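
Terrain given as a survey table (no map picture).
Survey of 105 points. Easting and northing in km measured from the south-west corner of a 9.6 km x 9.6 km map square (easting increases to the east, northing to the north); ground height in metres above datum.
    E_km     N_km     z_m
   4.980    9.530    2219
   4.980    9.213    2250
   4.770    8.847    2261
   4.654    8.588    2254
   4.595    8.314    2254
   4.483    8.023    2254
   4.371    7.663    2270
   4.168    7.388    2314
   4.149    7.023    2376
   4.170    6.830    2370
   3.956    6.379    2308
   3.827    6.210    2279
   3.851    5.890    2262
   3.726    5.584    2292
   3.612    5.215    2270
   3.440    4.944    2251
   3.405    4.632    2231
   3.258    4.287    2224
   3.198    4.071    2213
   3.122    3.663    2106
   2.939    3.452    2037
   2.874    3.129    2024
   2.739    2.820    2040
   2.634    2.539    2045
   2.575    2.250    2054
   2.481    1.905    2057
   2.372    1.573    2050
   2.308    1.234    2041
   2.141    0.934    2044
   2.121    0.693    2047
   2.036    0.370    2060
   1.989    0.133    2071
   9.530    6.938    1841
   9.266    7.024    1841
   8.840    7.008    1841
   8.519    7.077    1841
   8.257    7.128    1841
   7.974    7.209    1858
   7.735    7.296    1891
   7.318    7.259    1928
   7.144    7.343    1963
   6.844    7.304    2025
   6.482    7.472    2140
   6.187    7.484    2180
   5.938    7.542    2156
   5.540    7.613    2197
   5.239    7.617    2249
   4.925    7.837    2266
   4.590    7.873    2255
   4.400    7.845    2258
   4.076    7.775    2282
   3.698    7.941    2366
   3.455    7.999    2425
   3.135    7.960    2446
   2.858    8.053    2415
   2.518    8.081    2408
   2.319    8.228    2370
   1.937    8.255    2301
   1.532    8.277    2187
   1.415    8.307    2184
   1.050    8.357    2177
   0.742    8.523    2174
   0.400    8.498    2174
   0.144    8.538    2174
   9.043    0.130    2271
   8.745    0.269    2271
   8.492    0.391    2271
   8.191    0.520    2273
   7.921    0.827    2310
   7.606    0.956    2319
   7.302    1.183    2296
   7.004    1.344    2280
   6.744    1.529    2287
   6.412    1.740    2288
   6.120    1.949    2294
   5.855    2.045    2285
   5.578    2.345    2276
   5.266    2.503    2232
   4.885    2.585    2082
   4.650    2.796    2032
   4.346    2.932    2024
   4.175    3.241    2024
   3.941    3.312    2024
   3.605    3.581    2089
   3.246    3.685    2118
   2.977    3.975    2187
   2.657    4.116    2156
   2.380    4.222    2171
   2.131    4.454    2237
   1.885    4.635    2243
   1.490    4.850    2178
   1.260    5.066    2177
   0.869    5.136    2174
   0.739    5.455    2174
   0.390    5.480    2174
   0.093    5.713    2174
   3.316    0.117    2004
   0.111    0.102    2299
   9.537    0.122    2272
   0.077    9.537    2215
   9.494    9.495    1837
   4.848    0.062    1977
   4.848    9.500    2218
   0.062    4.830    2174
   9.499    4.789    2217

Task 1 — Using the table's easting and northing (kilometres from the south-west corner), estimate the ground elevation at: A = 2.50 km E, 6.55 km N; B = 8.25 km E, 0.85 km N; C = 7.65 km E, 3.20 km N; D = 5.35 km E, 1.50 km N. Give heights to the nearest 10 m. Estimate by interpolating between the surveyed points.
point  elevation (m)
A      2340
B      2280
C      2220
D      2240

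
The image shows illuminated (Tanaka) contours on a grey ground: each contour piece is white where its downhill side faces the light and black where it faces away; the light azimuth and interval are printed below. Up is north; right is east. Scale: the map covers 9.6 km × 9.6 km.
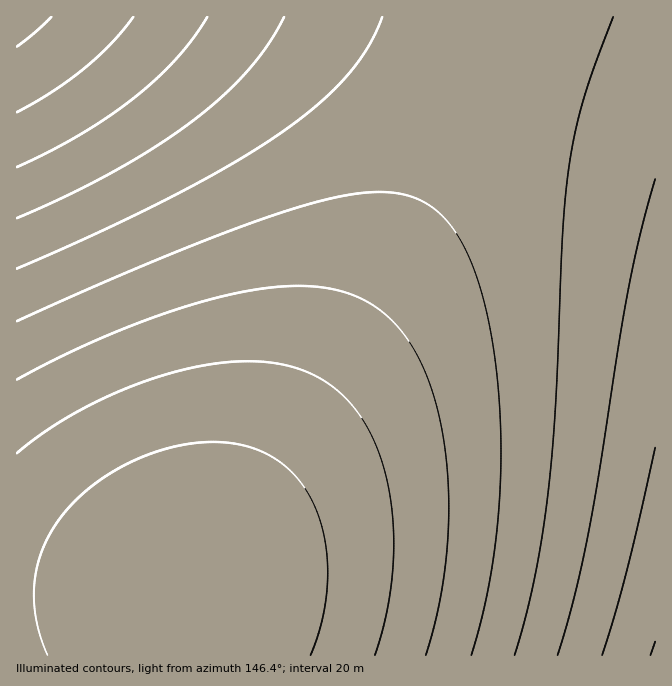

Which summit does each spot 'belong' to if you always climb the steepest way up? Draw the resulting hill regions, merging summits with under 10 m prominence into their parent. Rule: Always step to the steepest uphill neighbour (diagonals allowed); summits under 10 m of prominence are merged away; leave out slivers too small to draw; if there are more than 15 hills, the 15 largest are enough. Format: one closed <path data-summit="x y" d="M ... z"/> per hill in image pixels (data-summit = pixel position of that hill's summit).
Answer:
<path data-summit="17 17" d="M495 16l-479 1 1 639 166-1 1-51 154-249 61-110 39-77 25-56 15-39 18-55z"/><path data-summit="655 655" d="M655 16l-159 1-33 95-25 56-39 77-61 110-154 249 0 52 472-1z"/>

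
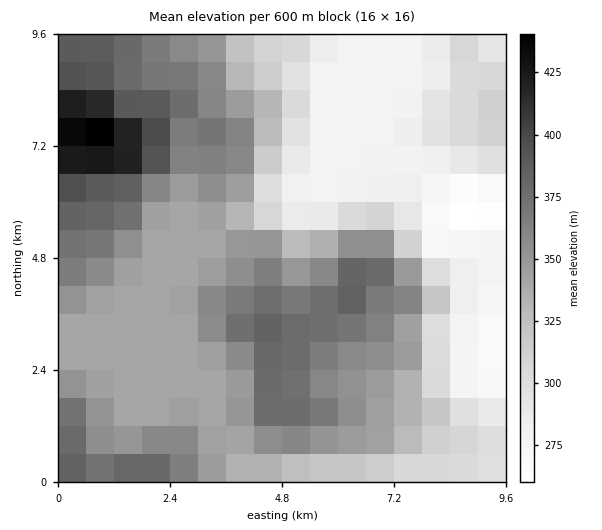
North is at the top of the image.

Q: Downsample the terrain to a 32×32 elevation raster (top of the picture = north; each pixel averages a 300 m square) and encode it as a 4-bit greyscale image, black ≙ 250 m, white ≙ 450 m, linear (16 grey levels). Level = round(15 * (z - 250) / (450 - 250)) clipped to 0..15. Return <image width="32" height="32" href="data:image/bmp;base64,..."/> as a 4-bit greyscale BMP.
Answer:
<image width="32" height="32" href="data:image/bmp;base64,Qk12AgAAAAAAAHYAAAAoAAAAIAAAACAAAAABAAQAAAAAAAACAAATCwAAEwsAABAAAAAAAAAAAAAAABEREQAiIiIAMzMzAERERABVVVUAZmZmAHd3dwCIiIgAmZmZAKqqqgC7u7sAzMzMAN3d3QDu7u4A////AKqaqqqYh2ZmZVVVVEREREOqmZqpmIdmZmZmZmVEREREqYiImZh3Z3d3d3d2ZURERKmHd3iId3iJmZiIh3ZVREOph3d3d3d4mqqZiHd2ZURDmYd3d3d3eJqpmYh3ZlVDMoiHd3d3d3iaqYiId3ZUMiJ3d3d3d3d4mqmIiHd2UyIRd3d3d3d3eJqpmIiIhlMiEXd3d3d3eImqqZmIiIdTIhF3d3d3d3iaqqmZmYmGQyIRd3d3d3eJmqqpqqmYhlMiEYd3d3d3iZqqmaqqmIhkMiKId3d3d4iJmZmZqpmYdDIimIh3d3d3iJmIiaqpl1QyIpmYd3d3d3iYd4iaqYUzMiKZmYd3d3d4iHZ4iZhkIiIimZmId3d3d3dlVnd3UyESIqqqmHd3d3ZVQzRVVUMhERGqqqmHd3d1QyIiM0QzIRERuqqph3d4hkMiIiIzMyEREcu7upiHiIdTMiIiIiIiESLczMy6iImXVDMiIiIiIiMz7u7ty5iJmGQzIiIiIiM0RO7+7cqYmZhlQyIiIiMzRETu7szKmJmYdkMiIiIjRERV3uy7u6mIh3ZTIiIiIzREVczLuqqpiHdmUyIiIiIzRFW7u6qZmZh2VUMiIiIiI0REu6qpmYmYZVRDIiIiIiNERKqqqZmIh2VURDIiIiIjREOqqqqZiIdlVEQyIiIiI0Qz"/>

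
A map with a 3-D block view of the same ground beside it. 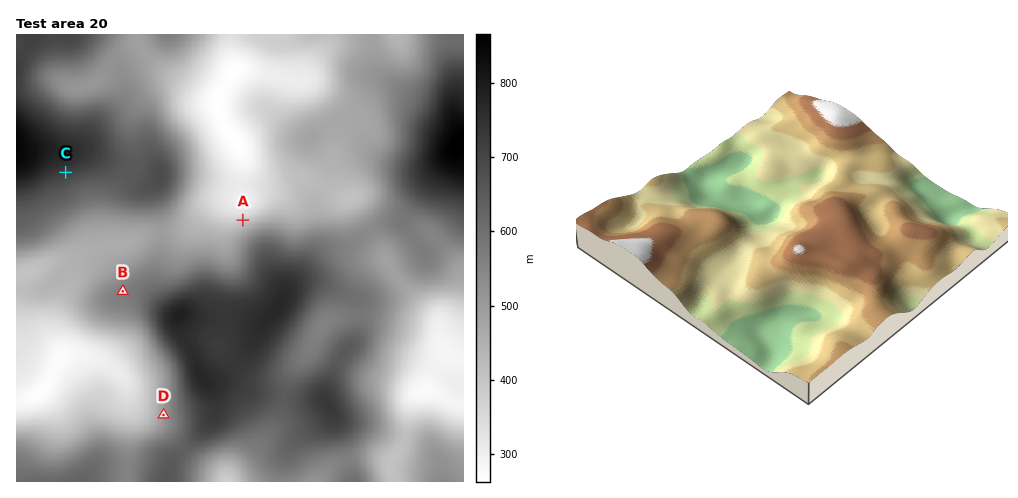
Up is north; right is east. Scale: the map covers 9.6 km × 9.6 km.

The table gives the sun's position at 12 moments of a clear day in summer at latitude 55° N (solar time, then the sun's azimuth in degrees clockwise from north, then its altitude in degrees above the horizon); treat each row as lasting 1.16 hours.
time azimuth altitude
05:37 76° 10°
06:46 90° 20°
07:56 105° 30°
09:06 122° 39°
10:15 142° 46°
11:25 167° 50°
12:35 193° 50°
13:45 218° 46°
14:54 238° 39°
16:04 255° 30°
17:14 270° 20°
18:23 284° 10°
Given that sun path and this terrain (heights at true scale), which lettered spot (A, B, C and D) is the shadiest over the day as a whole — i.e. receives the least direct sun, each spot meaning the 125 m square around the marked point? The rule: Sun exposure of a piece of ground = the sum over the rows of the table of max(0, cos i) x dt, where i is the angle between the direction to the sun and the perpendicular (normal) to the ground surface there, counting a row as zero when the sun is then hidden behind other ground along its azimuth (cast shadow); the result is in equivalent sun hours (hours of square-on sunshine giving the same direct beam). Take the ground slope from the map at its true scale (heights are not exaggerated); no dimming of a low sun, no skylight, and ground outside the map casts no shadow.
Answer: A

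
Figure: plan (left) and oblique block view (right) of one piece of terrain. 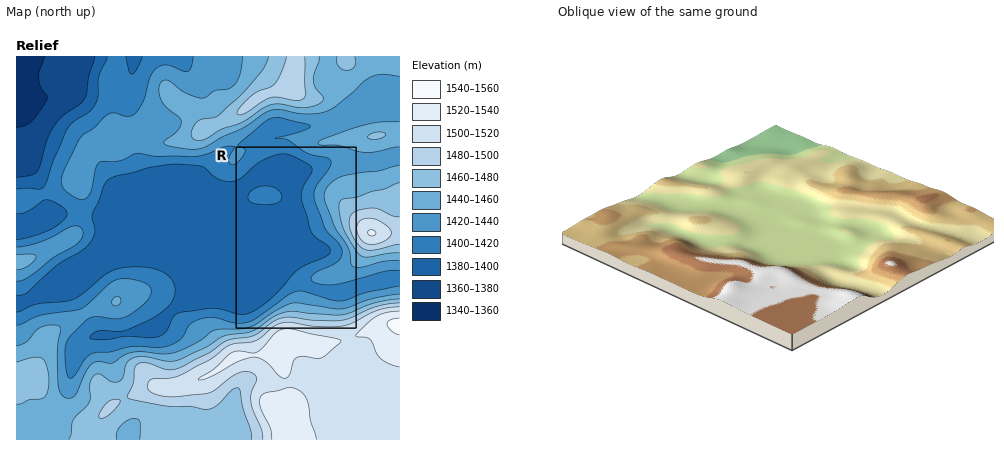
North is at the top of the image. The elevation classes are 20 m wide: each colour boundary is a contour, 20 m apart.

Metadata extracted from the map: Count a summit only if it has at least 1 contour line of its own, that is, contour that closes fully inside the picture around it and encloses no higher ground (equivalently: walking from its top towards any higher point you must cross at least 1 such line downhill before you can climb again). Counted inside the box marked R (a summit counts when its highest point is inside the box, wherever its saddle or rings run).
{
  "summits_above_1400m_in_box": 1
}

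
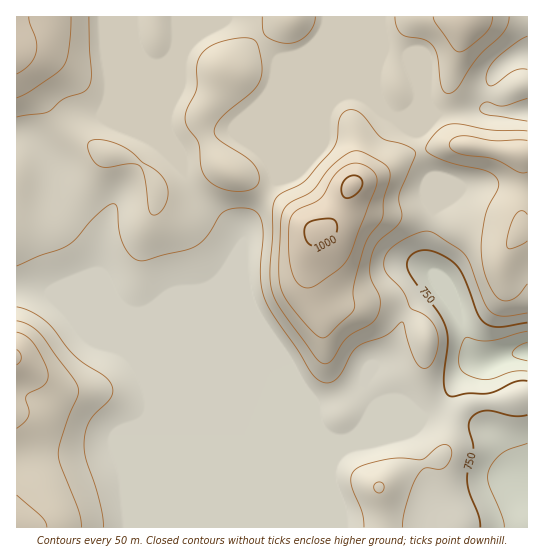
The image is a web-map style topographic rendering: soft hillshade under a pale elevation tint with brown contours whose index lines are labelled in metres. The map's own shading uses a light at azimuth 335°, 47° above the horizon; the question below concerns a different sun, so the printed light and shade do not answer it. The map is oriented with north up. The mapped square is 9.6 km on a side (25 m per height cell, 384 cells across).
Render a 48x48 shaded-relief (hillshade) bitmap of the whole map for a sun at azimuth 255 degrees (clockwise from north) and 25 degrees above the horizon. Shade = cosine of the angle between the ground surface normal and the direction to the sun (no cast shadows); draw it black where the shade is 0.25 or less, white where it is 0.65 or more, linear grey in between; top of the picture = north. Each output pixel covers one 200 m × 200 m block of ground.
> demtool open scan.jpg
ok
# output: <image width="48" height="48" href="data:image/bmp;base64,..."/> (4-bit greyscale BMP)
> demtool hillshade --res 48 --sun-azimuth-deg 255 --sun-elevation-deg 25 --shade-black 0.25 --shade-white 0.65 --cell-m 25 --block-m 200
<image width="48" height="48" href="data:image/bmp;base64,Qk32BAAAAAAAAHYAAAAoAAAAMAAAADAAAAABAAQAAAAAAIAEAAATCwAAEwsAABAAAAAAAAAAAAAAABEREQAiIiIAMzMzAERERABVVVUAZmZmAHd3dwCIiIgAmZmZAKqqqgC7u7sAzMzMAN3d3QDu7u4A////AFVVQyI0ZmZmZmZmZmZmZnmpZVZnZTIkZlVVQyI0ZmZmZmZmZmZmZnmpZVVmZTI0ZlVVQyM1ZmZmZmZmZmZmZ4q5ZEVmZCI1ZlVVQzNFZmZmZmZmZmZmZ5u4U0VmUyJFZlVVQzNFZmZmZmZmZmZmZ5qXVEVmUyJFZlZVQzRWZmZmZmZmZmZmZ4mGVVVmUyNGZmZlQzRWZmZmZmZmZmZmZ3d2ZmZ3UyNGZmZlMzRWZmZmZmZmZmZmZmZmZmd3UyNGZmZUMzRWZmZmZmZmZmZmZ3dmZmd3UyNWd2ZUMzRWZmZmZmZmZmZmd3ZmZmd3VDVnd1VUM0RWZmZmZmZmZmZneGVmZmZmZVZ4h1VVRERVVmZmZmZmZmZneGZmZndmZmZ4h2ZlREREVWZmZmZmZmZnh2ZmZ3dlVmZ3d2ZUMzRERWZmZmZmZmZ5l1Vnd3djNERndmVCIjREVmZmZmZmZmebpkRnd4hiEjRnZUMQEjRVZmZmZmZmZmi9pSNXeIlhAkVmVCEAEkVmZmZmZmZmZnrdlCNXeJlhAlZlVBAAJFZmZmZmZmZmZ4zslCNWZ5lQAmd2VRABNWZmZmZmZmZmaL7bhURVVohAA4mXZiIjVmZmZmZmZmZmet7KdVVDNXYwBay5dzNFZmZmd3ZmZmZnjO64ZVVCJFQQKM3Jd1VWZmZnd2ZmZmZnrv2nZVQyIzIBWd7JZmZmZmZ3h2Znd2Znv/yXZUQiIiAUe+7IZWZmZnd4h2ZndmZoz+yXZUIRIhE2ne64VWZmZmd4h2Z3dmZovvyXZUEAEiNYve23VWZmZmZ4mHZ3ZlZovv2odkEAI0V6vMyoZmZmZmZ5mHZmZVVnvv64dkEAJFaKqqqpdlZmZmZ5mHZmZVVnrv64ZUIRNFaJmJmph1VmZmZ5mXZlVVVnrv6oZUMiM0Voh4mph1VmZmZ4mYZVVVZoreyXdlQyIjRnd4mZh1Vmd2ZomYZVVneImqmIiXUxATRmd4iZh1VWd3ZnmYZVaImHd3eJu5YwATRmZ3iZiFVWeIdniYVFeal1RWeKzKYgASRnd4mamEVWeIh3eGVWipdURWZ5u5YgEiRXmZmqqVVniJh2ZlVnmYZEVmZnmpYxNEV5qpmZmFVniIdlVVZnmGVFZmZmeZdDRVaKqYd3dmZ4iHZVVmZ4h1VWZmZmeJdEVVaKl1RERHeHdmVWZmd5h1VmZmZmeJdUVmZ4dTM0RHd2ZmZmZmeJh1VmZmZmeIZFZnZmZDRVVGZmZmZmZmZ4h2ZWZmZmZ3ZWd2Z3ZUVmZVVVZmVmZmZ4mHZlVmZmZmZnd2Z4dUV3d1VVZlRWZmZnmYdlVWZmZmZnd1Z4dTRoh1VVVURWZmZnmodlRWZmZmZndmZ5hTNXd1VUQzRmZndnmYZVRWZmZmZndmZ5ljNGZlVEMyRmZ3dniHZVVWd3ZmZmdmeKp0M0VVVUMiRmd4Zmd3ZmZ3dmZmZmd3ebuFMzRVVUMiRmeIZWZnd3eIhUVmZmeIibqWQiRFVUMiRmeIZWZmZ3iJhTRmZniZmaqWQiNA=="/>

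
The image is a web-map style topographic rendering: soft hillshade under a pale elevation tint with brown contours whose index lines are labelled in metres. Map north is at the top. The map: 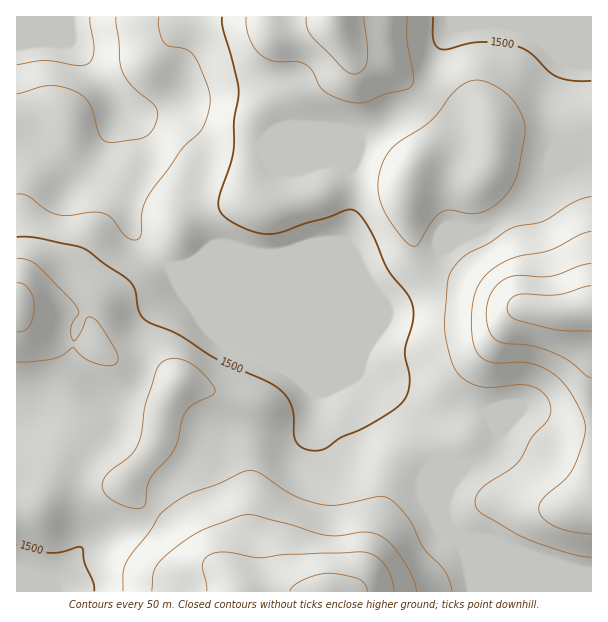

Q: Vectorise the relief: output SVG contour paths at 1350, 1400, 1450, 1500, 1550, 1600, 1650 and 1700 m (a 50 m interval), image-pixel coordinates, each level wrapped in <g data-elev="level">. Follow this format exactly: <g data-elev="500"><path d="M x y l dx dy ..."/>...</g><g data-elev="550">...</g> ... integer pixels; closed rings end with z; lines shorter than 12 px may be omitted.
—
<g data-elev="1350"><path d="M90 17l4 33-2 9-3 4-11 3-34-6-27 5"/></g><g data-elev="1400"><path d="M116 17l4 45 3 10 9 14 21 18 4 6 1 6-2 7-4 8-4 4-13 5-22 3-8-2-6-7-6-23-4-9-8-7-13-7-11-2-10 0-30 8"/></g><g data-elev="1450"><path d="M159 17l0 13 6 14 5 2 16 3 5 4 5 6 12 30 2 15-3 15-6 11-19 19-35 49-5 14-1 21-1 5-5 2-7-2-6-5-11-15-7-5-11-1-24 3-11 0-11-5-20-14-10-2"/></g><g data-elev="1500"><path d="M17 545l34 8 11-1 15-5 4 0 2 2 2 15 8 18 1 9"/><path d="M591 81l-19 0-15-4-9-6-18-18-17-8-34-3-32 7-7 0-4-4-3-6 0-22"/><path d="M222 17l1 12 10 33 6 30-5 28-1 32-14 45-1 7 2 6 6 8 12 7 16 7 13 2 15-2 65-22 7 0 6 5 13 21 14 33 20 25 6 12 0 15-8 30 4 24 0 11-3 10-5 8-26 17-15 9-19 8-16 11-10 2-11-2-6-5-3-6-2-24-2-10-6-9-7-7-14-8-48-21-39-25-31-14-7-8-4-21-4-9-45-33-9-3-38-8-22-1"/></g><g data-elev="1550"><path d="M452 591l-3-12-5-9-19-20-16-31-10-12-9-8-10-3-42 9-18-1-26-8-33-22-10-4-8 2-25 12-30 11-25 17-13 19-24 32-3 10 0 18"/><path d="M128 507l10 2 6-3 5-25 4-7 15-16 6-9 11-36 7-8 20-9 3-4-2-6-10-12-9-9-9-5-8-1-7 0-7 3-5 4-12 38-4 28-5 14-6 9-21 16-7 9-1 8 4 7 10 7z"/><path d="M17 362l15 0 22-3 8-3 10-8 13 11 14 5 14 1 3-2 2-4-3-9-11-20-6-8-6-5-6 1-8 18-4 5-2-1-1-12 1-5 7-11-3-6-38-40-11-6-10-2"/><path d="M413 246l3 0 3-2 12-22 10-10 9-2 23 4 12-3 16-11 13-17 4-13 6-30 0-17-4-12-7-10-9-9-12-8-9-3-7-1-8 2-7 4-10 9-20 25-35 24-7 8-5 7-4 11-2 12 0 10 3 11 5 12 9 13 10 13z"/><path d="M591 196l-18 6-30 19-33 8-21 14-19 9-8 6-9 11-5 9-4 46 2 17 6 21 5 10 7 7 10 6 11 2 34-2 12 1 8 3 6 5 6 13-1 7-2 6-16 17-14 25-8 8-24 14-8 8-3 9 2 8 7 6 44 25 41 13 22 4"/><path d="M246 17l0 10 3 11 6 10 6 7 12 6 23 1 9 2 7 7 7 15 6 6 17 8 17 3 9-2 19-7 20-5 6-5 0-10-6-35 0-22"/></g><g data-elev="1600"><path d="M417 591l-5-15-11-19-11-14-12-8-13-3-26 4-13-1-38-11-39-9-10 1-36 14-14 8-16 11-12 11-5 7-3 8-1 16"/><path d="M17 332l7-1 6-5 3-9 1-11-1-9-4-8-6-5-6-1"/><path d="M591 231l-12 4-30 15-37 8-19 11-10 9-7 12-3 13-2 18 3 24 3 8 5 5 12 5 30-1 18 5 18 13 15 21 8 15 2 10 0 9-5 15-10 23-7 9-20 16-3 6-1 6 5 9 12 8 14 4 21 3"/><path d="M306 17l1 10 6 11 31 31 6 4 4 1 8-3 5-11 0-16-4-27"/></g><g data-elev="1650"><path d="M394 591l-4-16-7-12-11-9-12-2-75 2-25 4-32-6-13 1-8 4-4 6 4 28"/><path d="M591 263l-10 2-30 11-33-1-12 4-8 5-7 9-3 9-2 12 3 16 3 6 5 4 9 4 27 2 17 5 19 10 16 14 6 3"/></g><g data-elev="1700"><path d="M368 591l-3-7-6-5-17-4-13-2-12 2-14 5-9 5-4 6"/><path d="M591 286l-33 9-40 0-8 4-3 9 3 8 11 5 37 9 33 1"/></g>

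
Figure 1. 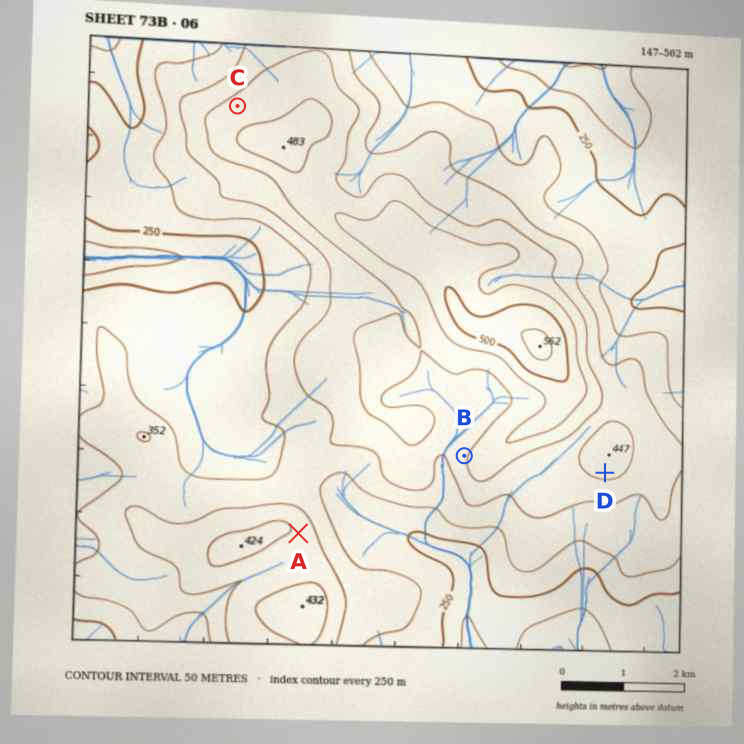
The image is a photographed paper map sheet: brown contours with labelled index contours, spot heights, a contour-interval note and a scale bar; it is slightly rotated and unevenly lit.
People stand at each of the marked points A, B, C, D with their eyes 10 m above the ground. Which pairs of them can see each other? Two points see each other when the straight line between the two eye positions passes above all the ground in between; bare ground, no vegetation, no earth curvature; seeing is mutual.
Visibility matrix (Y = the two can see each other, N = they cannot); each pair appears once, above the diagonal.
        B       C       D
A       Y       N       Y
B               N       N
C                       N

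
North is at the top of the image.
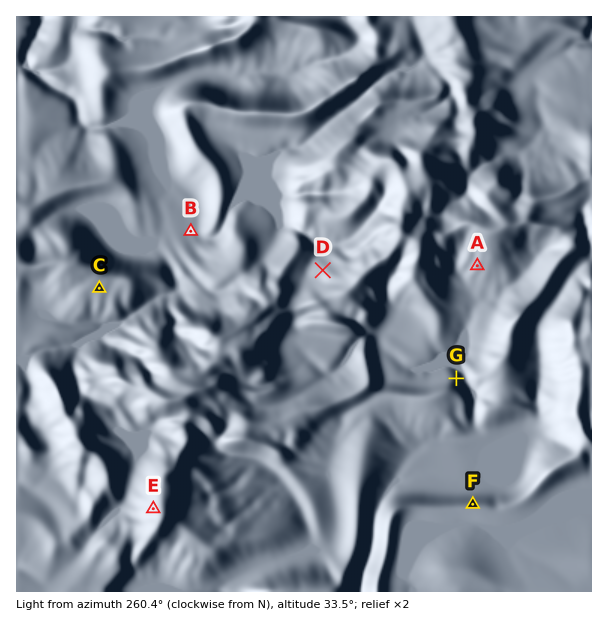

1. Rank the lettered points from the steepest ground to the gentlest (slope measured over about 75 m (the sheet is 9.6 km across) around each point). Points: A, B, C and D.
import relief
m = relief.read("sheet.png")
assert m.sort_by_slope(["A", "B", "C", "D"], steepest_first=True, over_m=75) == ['A', 'D', 'C', 'B']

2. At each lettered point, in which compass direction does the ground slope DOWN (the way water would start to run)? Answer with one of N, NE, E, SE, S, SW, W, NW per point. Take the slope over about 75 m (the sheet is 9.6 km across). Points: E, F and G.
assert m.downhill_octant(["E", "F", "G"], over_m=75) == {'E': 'W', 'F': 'N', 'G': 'NE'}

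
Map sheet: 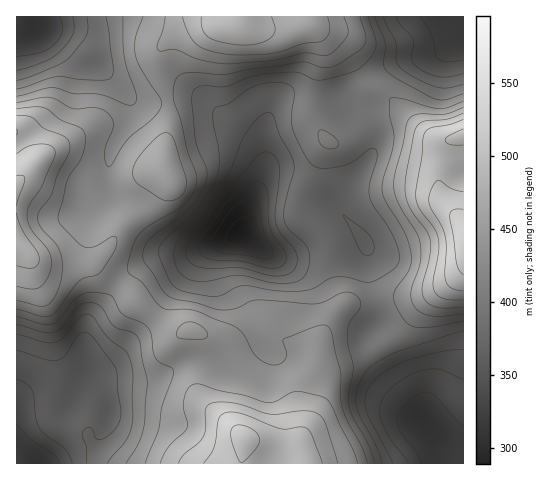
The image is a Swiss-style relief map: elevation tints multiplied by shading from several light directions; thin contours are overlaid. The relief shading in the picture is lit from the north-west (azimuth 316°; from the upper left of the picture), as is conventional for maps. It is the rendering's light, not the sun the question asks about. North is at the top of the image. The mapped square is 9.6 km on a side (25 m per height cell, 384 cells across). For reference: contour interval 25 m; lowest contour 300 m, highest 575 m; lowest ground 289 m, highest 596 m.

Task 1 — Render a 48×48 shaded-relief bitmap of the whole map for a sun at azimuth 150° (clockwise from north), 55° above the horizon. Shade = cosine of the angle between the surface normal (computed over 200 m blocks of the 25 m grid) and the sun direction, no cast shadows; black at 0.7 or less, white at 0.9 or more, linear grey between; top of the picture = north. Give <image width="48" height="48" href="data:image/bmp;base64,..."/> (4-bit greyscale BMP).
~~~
<image width="48" height="48" href="data:image/bmp;base64,Qk32BAAAAAAAAHYAAAAoAAAAMAAAADAAAAABAAQAAAAAAIAEAAATCwAAEwsAABAAAAAAAAAAAAAAABEREQAiIiIAMzMzAERERABVVVUAZmZmAHd3dwCIiIgAmZmZAKqqqgC7u7sAzMzMAN3d3QDu7u4A////AJq6mYh2VWZmZmZ3iau6mZmZqZmZiImZiJqqqZiGVWZmZmZniaq6mZmZmZmZiImYiJqqqZmHZVZmZmZniJqpmImZmYiZiImZmZmamYmYdmZnd3Zmd4iIh4iZmYiJmZmZmZmJmIiYdmZ3iId2ZmZmZmeJmYiaqqqZmZiImIiJh3d3iIh2VVVVVmaJmZmqu7qpmZiImYiJh3d3d4d1VFZmZmd5q7u7u7upmZmJmZiIh3d3d3d2VWd3d3eJrMy7u7upmZmZmpmIh3eHd3d3d4iId4iJrNzLu7uqmaqZqqmIiHeJh3eIiJmId4iZq8zczLu6qqqqqqmZmHiaqYiZmZmIiIiZqrvN3My7qqqru6mZmYeJqqqqqZmZiIiZqpqszd3Muru8zLqZqod4qrqqqZmZmYiZqpmavM3cy7zN3cqZq6iIiaqpmZmZmIiJqqmImrzNzMze7tuZq7qYeIiIiIiZiIeJq7qYiavN3d3e7typmrqYdmZmZ3iIiHd4q7upmavN7tzN7u25maqYZUVVZnd3d3dnirqpmZrN7szM3u3KmJmYZURWZmZmZmZmeJmZiIms3ru7zd3LmIiYdlVmZmVURFVmZnh3d2eKvLu7u7y7qYiZh2ZlVVQzM1Z3ZndmZVVnmru8uqqrupiJmHZUMzMzNFZ4h3dmZURWibu7upmau6mZqYdUIjNFVmeImYh3dlRFeLqZqZiJq7uqu6l1QzVneIiJmZiIh2ZVZ6iImZiIm8zMzMupdmaImZmZmZmYiHdlZ5h4iIiIirzd3u3cuYd4mqmZmZmZiIh3dpmZmYiHiave7/7u25hniZmZmZmZmZmYd6u6qZiIeJq87//u7LhleJmZmZmZmZmYh7zMupmYiImr3v/+7cl1Z5mZmZmZiIiId7zMy6mZiJmqve//7sqFV5mqqZiIh3eHd6vMy6qZmZqqq83u7tuXZomqqYd3d2d4h5rMzLqpiJmZqqvN3dyoZomqqpdmZmZ4mXm83Lqph3iJmZqrzMupd4mru6hlVmZ4mmebzMuph3eImZmau8upiImru7qFVWd5mnZ5q7uql2Z4mqmaq7u6mImqu7qXVWeJqpdniaqqmHZnmqqZqruqmZmZmaqoZVZ4mZh3d4mqqHZniqqpqrupiImYiJmZdlVVVniHd3iZmHZmiaqqqqqpiImYiJmZhlMhEjV3d2eIiHd3iaqqqqqph4iZmZmZh1MhABJGd2Znd4iImaqqu6qph3iZmZmZh2VDEBE0ZmVmd4iZmqu7zMu6mImqqZmZh2ZlQiIkVmZmeImaqrzMzd3Mupq7upmId2ZlRDMjVnd3eImaq7zM3e7u3Lq8y6mId2ZlVEQzRniIiImau7zM3u///svN3MupiId3ZWVDNXiYh4iaq7vM3e7u/+zMzMzLqqmYh4dkNGeId3eJqqu8zN3d3u3MzMzLqqqpmJl2VFeId3d4mZqru7u7vMzMu7uqmZqZmaqYdmeId3d4iYiZqqqqqqu7qqqZmImZmaqZh3eIh3d3iIiJmaqpmaqqqqqZmIiZmQ=="/>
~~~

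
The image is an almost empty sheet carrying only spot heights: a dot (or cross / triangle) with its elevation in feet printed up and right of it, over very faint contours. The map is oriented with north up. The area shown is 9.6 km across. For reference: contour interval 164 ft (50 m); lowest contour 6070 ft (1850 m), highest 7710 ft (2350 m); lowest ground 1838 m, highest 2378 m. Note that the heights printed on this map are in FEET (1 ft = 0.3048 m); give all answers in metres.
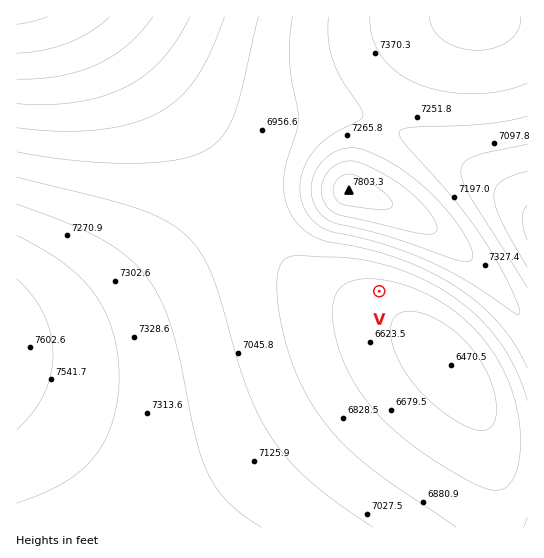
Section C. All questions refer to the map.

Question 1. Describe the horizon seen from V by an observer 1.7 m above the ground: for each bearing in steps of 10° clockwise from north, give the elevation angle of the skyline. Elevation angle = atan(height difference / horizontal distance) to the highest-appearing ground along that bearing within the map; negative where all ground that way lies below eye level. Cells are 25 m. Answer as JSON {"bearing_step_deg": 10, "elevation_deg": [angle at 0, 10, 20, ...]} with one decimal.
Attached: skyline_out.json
{"bearing_step_deg": 10, "elevation_deg": [12.1, 12.4, 12.4, 12.0, 11.4, 10.4, 9.2, 7.9, 6.4, 5.0, 3.8, 3.0, 1.9, 0.8, 0.6, 0.7, 0.8, 1.2, 1.5, 1.8, 1.9, 2.0, 2.1, 2.2, 2.4, 2.5, 2.5, 2.4, 2.1, 2.4, 3.1, 4.4, 6.6, 9.0, 10.6, 11.5]}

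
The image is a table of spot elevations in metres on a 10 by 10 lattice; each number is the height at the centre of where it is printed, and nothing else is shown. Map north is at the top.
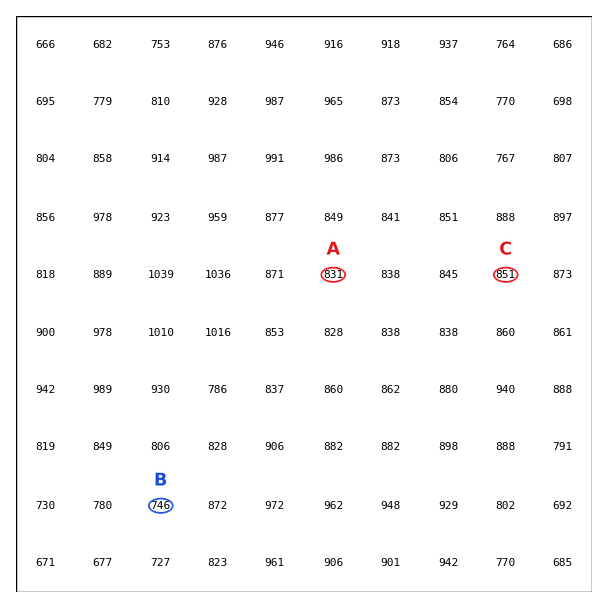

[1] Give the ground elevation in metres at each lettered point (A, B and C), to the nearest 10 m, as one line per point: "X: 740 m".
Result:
A: 830 m
B: 750 m
C: 850 m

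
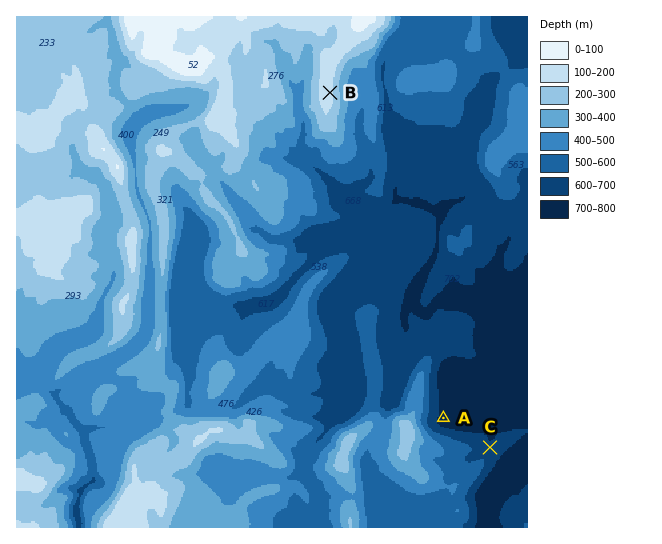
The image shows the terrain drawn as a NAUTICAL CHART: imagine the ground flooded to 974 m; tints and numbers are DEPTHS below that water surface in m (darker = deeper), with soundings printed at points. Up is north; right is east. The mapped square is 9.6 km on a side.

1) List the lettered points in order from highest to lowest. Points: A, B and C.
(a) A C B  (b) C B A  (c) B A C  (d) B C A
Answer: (d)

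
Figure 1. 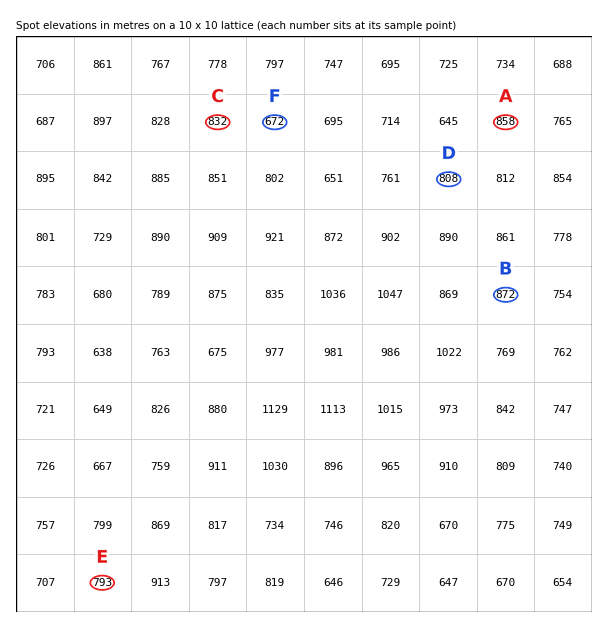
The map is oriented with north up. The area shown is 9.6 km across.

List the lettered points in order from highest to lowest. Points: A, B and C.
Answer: B A C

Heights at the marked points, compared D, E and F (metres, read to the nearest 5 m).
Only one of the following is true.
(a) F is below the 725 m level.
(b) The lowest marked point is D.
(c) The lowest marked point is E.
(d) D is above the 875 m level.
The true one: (a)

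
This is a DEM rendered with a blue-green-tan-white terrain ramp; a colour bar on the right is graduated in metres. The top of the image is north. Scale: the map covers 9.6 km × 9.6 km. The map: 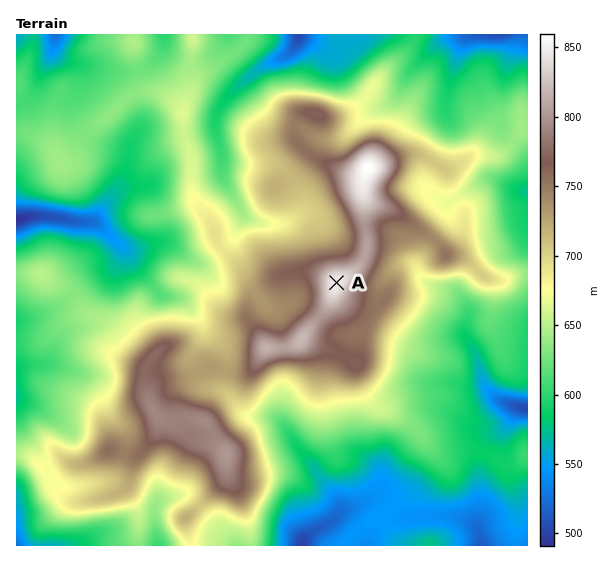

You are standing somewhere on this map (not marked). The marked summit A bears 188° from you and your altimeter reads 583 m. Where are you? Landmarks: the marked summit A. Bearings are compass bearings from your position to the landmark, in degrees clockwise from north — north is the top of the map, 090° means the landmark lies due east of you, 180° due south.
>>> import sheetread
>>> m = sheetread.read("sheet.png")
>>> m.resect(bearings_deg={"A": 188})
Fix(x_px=368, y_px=58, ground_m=583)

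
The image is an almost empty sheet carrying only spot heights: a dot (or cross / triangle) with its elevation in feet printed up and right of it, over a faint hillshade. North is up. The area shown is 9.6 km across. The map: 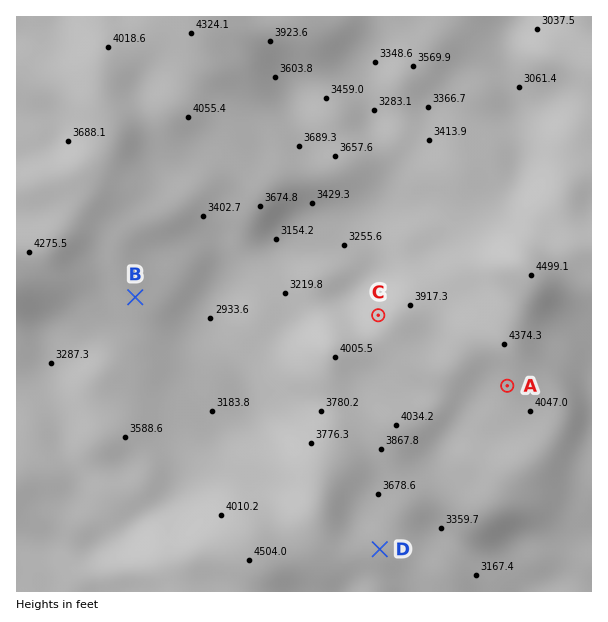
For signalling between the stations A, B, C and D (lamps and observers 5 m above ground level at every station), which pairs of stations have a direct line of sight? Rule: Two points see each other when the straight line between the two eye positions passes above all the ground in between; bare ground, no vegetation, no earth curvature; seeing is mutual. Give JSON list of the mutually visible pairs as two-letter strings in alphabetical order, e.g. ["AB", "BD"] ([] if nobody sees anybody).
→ ["AD", "BC"]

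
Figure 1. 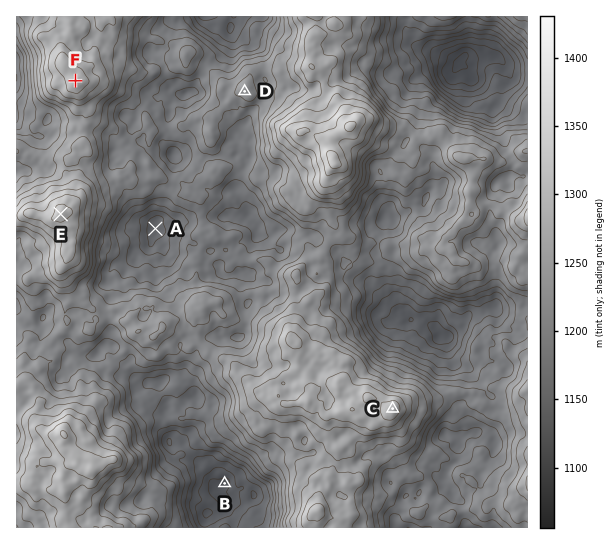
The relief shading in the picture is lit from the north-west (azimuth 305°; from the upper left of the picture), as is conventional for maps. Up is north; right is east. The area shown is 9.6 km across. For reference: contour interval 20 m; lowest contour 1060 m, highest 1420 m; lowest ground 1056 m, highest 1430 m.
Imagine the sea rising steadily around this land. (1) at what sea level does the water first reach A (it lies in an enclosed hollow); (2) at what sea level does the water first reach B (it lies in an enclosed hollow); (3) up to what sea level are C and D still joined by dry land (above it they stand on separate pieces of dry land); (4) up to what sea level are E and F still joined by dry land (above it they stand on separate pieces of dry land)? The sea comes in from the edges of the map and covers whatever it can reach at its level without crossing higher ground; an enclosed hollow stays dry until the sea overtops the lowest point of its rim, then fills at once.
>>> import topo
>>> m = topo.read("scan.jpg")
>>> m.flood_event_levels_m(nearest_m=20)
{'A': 1240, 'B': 1120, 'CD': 1260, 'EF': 1320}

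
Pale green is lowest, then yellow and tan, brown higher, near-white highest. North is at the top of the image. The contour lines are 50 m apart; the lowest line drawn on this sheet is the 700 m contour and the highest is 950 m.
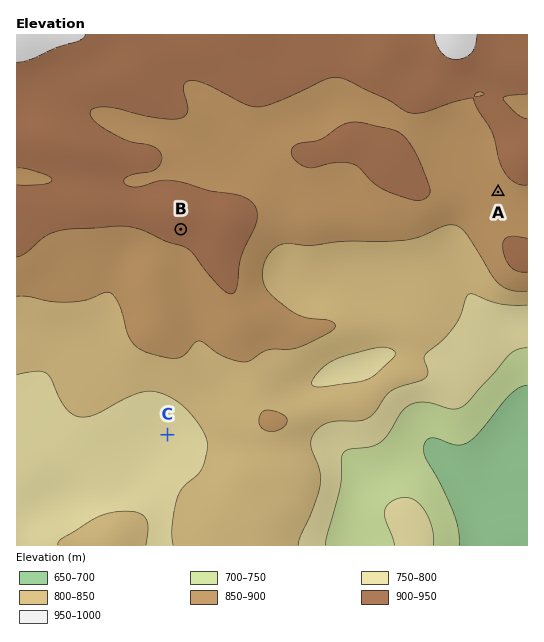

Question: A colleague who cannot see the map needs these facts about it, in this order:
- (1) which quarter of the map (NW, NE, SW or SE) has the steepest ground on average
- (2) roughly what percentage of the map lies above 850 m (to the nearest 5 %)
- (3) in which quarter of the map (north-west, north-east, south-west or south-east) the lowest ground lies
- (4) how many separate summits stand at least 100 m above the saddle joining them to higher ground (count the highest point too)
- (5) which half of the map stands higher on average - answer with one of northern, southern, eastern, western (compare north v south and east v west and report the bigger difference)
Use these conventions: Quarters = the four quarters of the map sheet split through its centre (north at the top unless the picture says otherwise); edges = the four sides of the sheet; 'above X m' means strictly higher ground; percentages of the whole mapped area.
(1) Slopes are steepest in the south-east quarter.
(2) Roughly 50 % of the ground is higher than 850 m.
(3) Look to the south-east quarter for the lowest ground.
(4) Counting only tops that stand 100 m proud, the map has 1 summit.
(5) Taken as a whole, the northern half is higher than the southern.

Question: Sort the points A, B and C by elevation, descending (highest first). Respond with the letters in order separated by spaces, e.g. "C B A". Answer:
B A C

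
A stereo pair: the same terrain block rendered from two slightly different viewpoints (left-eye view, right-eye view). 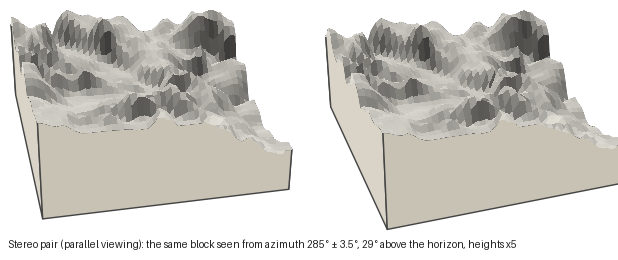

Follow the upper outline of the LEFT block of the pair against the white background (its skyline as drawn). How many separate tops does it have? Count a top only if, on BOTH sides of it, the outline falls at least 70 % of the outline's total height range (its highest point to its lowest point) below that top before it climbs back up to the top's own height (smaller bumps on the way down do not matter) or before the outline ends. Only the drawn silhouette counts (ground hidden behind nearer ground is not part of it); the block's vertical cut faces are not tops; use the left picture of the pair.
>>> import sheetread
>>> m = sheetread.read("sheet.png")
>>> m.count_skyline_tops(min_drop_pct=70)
0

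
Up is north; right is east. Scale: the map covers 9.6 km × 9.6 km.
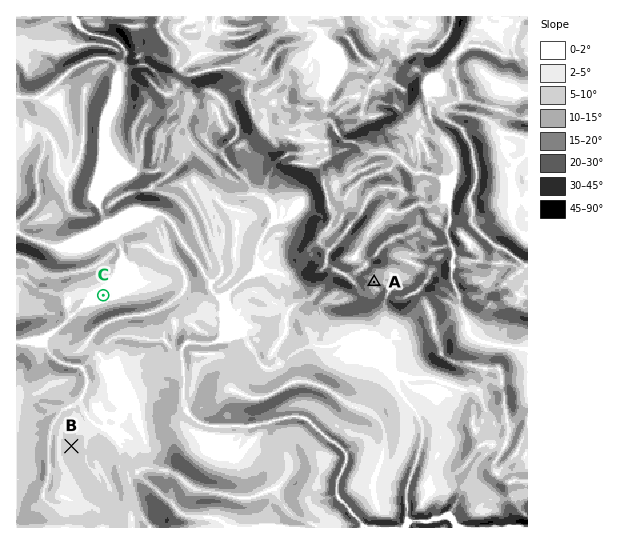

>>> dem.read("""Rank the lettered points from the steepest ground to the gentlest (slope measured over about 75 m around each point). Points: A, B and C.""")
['A', 'B', 'C']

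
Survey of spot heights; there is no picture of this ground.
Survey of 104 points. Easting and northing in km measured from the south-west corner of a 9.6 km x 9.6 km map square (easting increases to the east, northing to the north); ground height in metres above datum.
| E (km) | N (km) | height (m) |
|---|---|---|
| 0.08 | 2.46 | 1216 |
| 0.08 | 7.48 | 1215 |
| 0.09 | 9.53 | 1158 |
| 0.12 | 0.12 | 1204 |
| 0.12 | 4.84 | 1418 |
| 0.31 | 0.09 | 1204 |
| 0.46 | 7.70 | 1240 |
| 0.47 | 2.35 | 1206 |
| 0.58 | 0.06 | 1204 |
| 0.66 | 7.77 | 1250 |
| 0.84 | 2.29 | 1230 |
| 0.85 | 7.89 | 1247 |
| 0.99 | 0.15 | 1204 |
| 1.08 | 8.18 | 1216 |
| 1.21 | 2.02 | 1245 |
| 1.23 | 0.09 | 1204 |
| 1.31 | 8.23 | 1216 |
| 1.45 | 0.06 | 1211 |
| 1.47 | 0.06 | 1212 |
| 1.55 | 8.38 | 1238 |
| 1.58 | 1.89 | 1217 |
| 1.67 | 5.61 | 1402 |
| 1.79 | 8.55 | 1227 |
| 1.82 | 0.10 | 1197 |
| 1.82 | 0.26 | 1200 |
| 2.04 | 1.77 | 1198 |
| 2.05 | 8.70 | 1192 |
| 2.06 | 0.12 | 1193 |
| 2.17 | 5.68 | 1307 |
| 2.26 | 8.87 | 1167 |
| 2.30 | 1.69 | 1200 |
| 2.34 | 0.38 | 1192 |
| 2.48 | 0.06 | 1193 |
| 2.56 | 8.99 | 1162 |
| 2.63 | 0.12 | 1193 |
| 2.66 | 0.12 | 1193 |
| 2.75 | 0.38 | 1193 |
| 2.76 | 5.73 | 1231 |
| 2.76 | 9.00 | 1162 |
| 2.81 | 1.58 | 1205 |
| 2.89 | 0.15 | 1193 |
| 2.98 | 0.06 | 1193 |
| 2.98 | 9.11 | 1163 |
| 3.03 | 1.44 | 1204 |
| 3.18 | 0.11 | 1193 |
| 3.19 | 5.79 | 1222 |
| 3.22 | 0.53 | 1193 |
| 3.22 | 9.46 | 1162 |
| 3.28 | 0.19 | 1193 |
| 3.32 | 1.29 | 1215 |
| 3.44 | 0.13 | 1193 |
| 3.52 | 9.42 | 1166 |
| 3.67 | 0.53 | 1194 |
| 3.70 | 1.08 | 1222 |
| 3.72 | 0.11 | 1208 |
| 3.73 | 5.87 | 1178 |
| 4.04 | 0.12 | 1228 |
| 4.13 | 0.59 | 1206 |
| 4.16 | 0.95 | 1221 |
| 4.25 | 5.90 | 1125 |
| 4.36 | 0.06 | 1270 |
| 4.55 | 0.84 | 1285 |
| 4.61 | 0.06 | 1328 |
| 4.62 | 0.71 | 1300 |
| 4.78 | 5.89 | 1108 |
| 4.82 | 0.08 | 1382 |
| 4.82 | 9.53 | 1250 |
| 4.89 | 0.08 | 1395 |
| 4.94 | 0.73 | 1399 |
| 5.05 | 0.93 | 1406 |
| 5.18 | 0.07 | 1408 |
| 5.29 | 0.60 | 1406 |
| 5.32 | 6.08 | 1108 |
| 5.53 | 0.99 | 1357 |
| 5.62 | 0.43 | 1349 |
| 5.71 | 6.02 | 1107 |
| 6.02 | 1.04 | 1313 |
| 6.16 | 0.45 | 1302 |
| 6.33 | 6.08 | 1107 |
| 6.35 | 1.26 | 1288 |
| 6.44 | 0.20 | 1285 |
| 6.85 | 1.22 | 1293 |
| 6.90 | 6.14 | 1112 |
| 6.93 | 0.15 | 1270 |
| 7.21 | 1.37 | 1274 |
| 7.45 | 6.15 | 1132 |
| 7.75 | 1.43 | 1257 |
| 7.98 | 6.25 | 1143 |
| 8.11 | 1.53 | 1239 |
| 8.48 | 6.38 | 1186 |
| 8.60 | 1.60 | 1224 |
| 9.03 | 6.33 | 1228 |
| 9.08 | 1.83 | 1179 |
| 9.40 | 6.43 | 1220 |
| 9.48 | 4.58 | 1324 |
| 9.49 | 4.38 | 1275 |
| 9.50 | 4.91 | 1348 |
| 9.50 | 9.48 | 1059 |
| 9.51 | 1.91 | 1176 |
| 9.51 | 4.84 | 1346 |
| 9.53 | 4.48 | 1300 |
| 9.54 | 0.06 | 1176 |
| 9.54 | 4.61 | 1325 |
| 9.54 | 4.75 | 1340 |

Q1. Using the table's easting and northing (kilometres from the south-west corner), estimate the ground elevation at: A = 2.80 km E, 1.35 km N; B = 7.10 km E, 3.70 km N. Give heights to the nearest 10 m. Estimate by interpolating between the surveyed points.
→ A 1190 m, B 1190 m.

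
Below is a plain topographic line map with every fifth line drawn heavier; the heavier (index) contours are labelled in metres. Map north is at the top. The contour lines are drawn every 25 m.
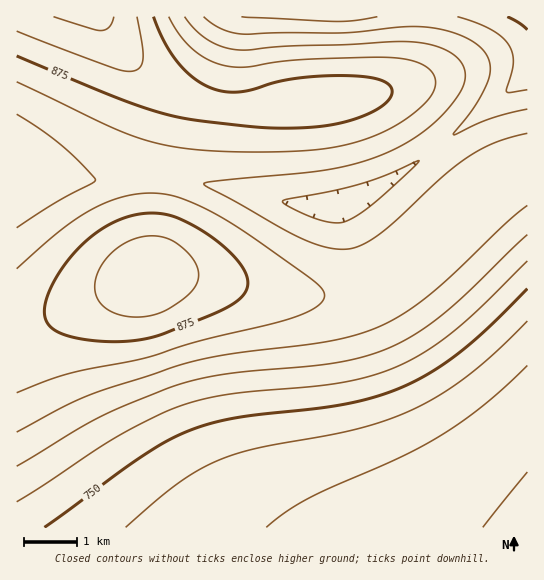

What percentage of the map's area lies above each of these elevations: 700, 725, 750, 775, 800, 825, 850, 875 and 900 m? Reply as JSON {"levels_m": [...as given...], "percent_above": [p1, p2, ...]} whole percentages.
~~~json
{"levels_m": [700, 725, 750, 775, 800, 825, 850, 875, 900], "percent_above": [93, 85, 79, 72, 64, 50, 29, 15, 4]}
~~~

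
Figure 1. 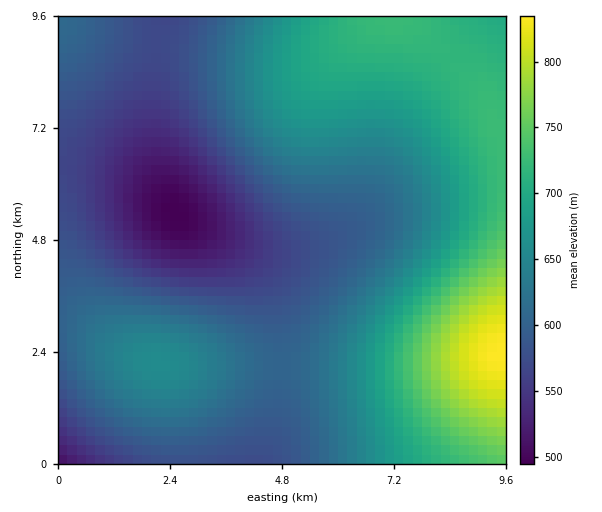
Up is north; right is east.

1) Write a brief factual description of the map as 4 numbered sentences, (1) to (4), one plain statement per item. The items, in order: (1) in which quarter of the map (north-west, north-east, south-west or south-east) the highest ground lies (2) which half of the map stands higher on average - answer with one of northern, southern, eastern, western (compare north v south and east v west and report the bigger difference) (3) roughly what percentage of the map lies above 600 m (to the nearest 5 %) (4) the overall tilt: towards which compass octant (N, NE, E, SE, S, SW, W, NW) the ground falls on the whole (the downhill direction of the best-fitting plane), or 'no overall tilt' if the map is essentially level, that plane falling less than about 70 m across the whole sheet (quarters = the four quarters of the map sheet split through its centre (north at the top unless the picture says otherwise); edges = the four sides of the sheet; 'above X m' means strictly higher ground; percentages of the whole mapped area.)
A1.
(1) The highest point lies in the south-east quarter of the map.
(2) The eastern half stands higher on average than the western half.
(3) Roughly 60 % of the ground is higher than 600 m.
(4) Overall the map slopes down towards the west.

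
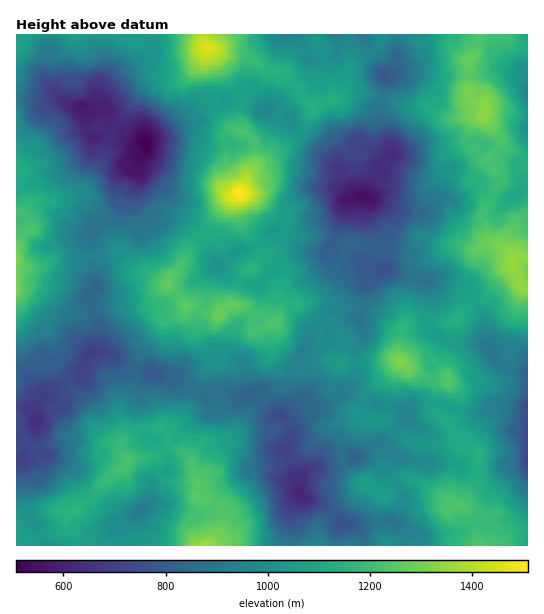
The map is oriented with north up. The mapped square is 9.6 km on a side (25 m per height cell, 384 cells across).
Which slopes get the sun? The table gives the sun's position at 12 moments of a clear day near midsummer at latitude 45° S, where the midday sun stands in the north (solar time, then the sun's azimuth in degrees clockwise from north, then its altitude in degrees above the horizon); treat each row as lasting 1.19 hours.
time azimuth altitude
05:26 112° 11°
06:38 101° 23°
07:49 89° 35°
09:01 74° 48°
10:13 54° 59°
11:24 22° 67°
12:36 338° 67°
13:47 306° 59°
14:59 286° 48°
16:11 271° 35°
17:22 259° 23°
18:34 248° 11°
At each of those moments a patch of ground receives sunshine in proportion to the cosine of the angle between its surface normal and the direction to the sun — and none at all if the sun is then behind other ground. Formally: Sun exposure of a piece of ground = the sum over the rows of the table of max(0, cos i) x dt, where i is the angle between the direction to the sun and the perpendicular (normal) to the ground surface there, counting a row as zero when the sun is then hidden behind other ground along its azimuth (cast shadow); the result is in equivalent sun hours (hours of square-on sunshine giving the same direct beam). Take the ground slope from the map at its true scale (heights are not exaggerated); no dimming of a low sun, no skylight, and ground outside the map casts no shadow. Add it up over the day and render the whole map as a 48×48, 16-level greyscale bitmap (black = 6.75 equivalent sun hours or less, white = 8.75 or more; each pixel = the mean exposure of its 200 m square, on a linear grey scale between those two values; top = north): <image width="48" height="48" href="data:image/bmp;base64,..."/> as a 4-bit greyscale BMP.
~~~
<image width="48" height="48" href="data:image/bmp;base64,Qk32BAAAAAAAAHYAAAAoAAAAMAAAADAAAAABAAQAAAAAAIAEAAATCwAAEwsAABAAAAAAAAAAAAAAABEREQAiIiIAMzMzAERERABVVVUAZmZmAHd3dwCIiIgAmZmZAKqqqgC7u7sAzMzMAN3d3QDu7u4A////AO64ve3///3L3O7rmsy8y6zc3f7c3e//3e7t3s7v/u3M3v/8mrq73LrM3eyHve//7u2728vNzN7c/v/up5qJynebuahnrd7u7u29/t27WN7M3v/8mJqXunV4SKyb7d/t3auK3/ypcpqZv+7LqbulRnma2cu9/u7uzMurzN27qZms3+26qspFaZrO/ard7u7tvL3cy8vruIzs7+q7u6momLu+7e2r3e/My83czKvu2Zq77uuau8l2Zsqt7d3d396cyq3avLzd7u697e26vMtTWti+/7mr3N2Yt83JvLzf7u7u7u7JmomKe8l9/L7u3/7My7vKzJ7e7u3+7d7rq8qZysq5jO7s3+7Mu6m7uszd3N7u2prMzOuL7d3dzf2b/+7bnIqsuqzey7u9zc3eypec3c7+7tzO/tzuu1rezNzN3Ny6zs3u/Jvuy97u26vdupnNp4jN3d3N7t3e7u7M7bnNzt7Zd0FnSruJusp52+zu7t3+yJqYZ5yJuYnMlQfN273t283My9ze7tvMu5ndha3+u6zJeLvN3M7N273+2t7tzHNlfP3Milru3uzarN3O7e3Ky4nM7Ky4nIWGWt2RSqaN7uvLrd3t3ty72XqZvJqpq2eoqEenq6ac3dyrvu3tvKual2fLqaypljmpzHa8/dmLzcqrvu3bu4iGRXetzeyXhq/szMp77+t43rmtzO7u7supu5Rprv7Ny97d3u7d3u66rNze3e3d7vy8mYiqqs7dy9q+3tu6vP7t3tu8zc3N3v2paLy8uYupnN3t3dze3f7d3Ou8uczN3tumrtyqvYar3ezsvd3bnv/M3O7MzN2pu3ep3r3rzce+3t2+u8re7f7M3d7dmc22VIq97bvMzty83M3e25vO7tzczcu+zdy6mr3e/tZ83tzNvN3d7t643/25e87v7svMzt7/7fuK3dq8ze3N7tqbu+7e3LzN3czL3s7t7v/Lm7zc3u7e64RYmc6t26vL3r3czs7t7v7JyrzLy97d2mMAAa65qazKvszMzM3czu7t3cy7ur3MplaFRVzKt2m6ncvMyb3s3e7u3tuquIzKlo3Nu2irt0dGfKu5h67qru7u7at5WHrKuqu9zbaGmWNpzLzMvO2+zP7tzKuHeZm5vL3N7cmbq3mLvMu7zKvu3t7szJy0iJeYzc3MzdmJl4unqbibuK7vve7byovLl4eYzd3t7u2EWK23ZUeb2+7d3eysqZnLhEV2zb693d3FJ2ZTAAZ1rLqdzLmtmLzKhCMnzcztmu2pIgAYQBIoqKjLqIvMiszJYwA5yu3bu8mMc0R9uKq93e7KupvMlVmYkgAnrv7tmbqu/MmKzdzeq+7cyou8ZHh4UzSGi7rfyrvu7u3MvMvsnO7bypmnnIiHaJ3bIBWtyr3u//7Ii8vNve3M25gjdhBHm+7IdDZZne7e//2iKLzNrN3dzWOaU1RUe92XeoV87c3d3u7CGcrKvOzbl6i9ysyXmsupnMut683s7u7tdYqrze3MvOp4e7u97buqvczJzNzN3d7dta3c3e3e3Q=="/>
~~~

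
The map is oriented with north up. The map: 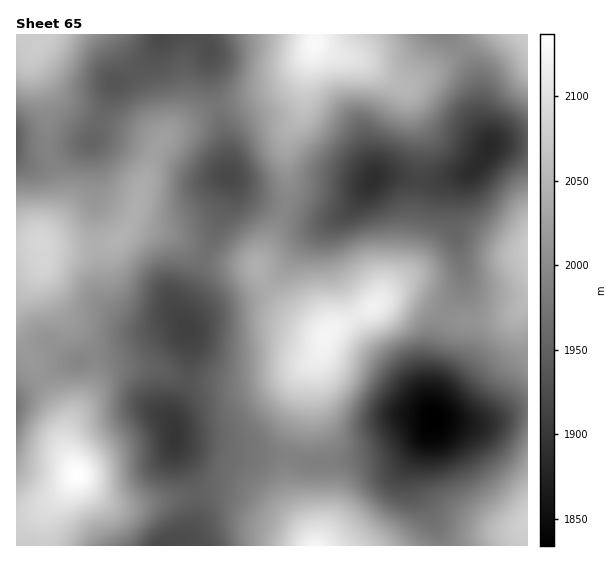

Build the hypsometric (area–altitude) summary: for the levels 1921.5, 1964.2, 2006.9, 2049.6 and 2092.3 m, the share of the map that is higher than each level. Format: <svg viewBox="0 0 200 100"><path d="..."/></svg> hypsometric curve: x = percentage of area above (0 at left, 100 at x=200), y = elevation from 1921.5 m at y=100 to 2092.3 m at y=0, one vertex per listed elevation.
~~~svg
<svg viewBox="0 0 200 100"><path d="M181 100l-43-25-55-25-46-25-26-25"/></svg>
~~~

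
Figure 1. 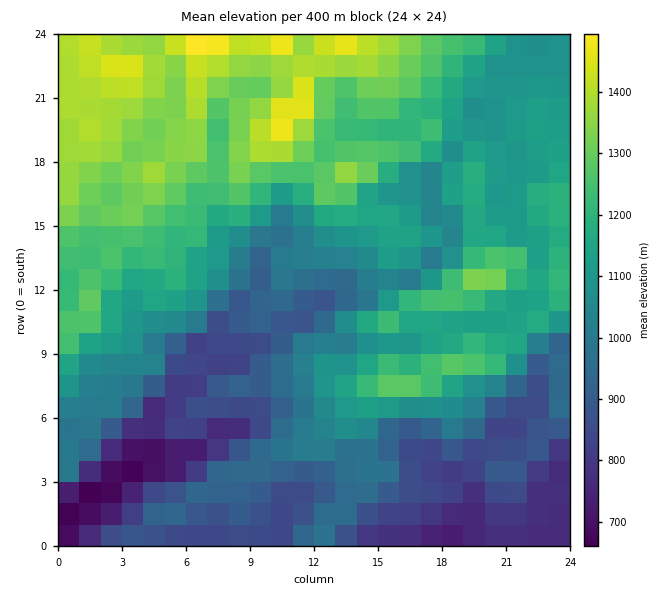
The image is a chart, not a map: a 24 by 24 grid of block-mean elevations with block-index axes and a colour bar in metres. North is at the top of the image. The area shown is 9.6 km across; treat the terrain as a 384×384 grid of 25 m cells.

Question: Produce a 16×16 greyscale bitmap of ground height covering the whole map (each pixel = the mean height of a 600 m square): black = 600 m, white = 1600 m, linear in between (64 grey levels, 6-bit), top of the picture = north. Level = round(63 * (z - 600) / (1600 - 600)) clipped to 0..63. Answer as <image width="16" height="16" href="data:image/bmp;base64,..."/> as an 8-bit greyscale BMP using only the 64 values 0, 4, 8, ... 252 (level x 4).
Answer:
<image width="16" height="16" href="data:image/bmp;base64,Qk02BQAAAAAAADYEAAAoAAAAEAAAABAAAAABAAgAAAAAAAABAAATCwAAEwsAAAABAAAAAAAAAAAAAAEBAQACAgIAAwMDAAQEBAAFBQUABgYGAAcHBwAICAgACQkJAAoKCgALCwsADAwMAA0NDQAODg4ADw8PABAQEAAREREAEhISABMTEwAUFBQAFRUVABYWFgAXFxcAGBgYABkZGQAaGhoAGxsbABwcHAAdHR0AHh4eAB8fHwAgICAAISEhACIiIgAjIyMAJCQkACUlJQAmJiYAJycnACgoKAApKSkAKioqACsrKwAsLCwALS0tAC4uLgAvLy8AMDAwADExMQAyMjIAMzMzADQ0NAA1NTUANjY2ADc3NwA4ODgAOTk5ADo6OgA7OzsAPDw8AD09PQA+Pj4APz8/AEBAQABBQUEAQkJCAENDQwBEREQARUVFAEZGRgBHR0cASEhIAElJSQBKSkoAS0tLAExMTABNTU0ATk5OAE9PTwBQUFAAUVFRAFJSUgBTU1MAVFRUAFVVVQBWVlYAV1dXAFhYWABZWVkAWlpaAFtbWwBcXFwAXV1dAF5eXgBfX18AYGBgAGFhYQBiYmIAY2NjAGRkZABlZWUAZmZmAGdnZwBoaGgAaWlpAGpqagBra2sAbGxsAG1tbQBubm4Ab29vAHBwcABxcXEAcnJyAHNzcwB0dHQAdXV1AHZ2dgB3d3cAeHh4AHl5eQB6enoAe3t7AHx8fAB9fX0Afn5+AH9/fwCAgIAAgYGBAIKCggCDg4MAhISEAIWFhQCGhoYAh4eHAIiIiACJiYkAioqKAIuLiwCMjIwAjY2NAI6OjgCPj48AkJCQAJGRkQCSkpIAk5OTAJSUlACVlZUAlpaWAJeXlwCYmJgAmZmZAJqamgCbm5sAnJycAJ2dnQCenp4An5+fAKCgoAChoaEAoqKiAKOjowCkpKQApaWlAKampgCnp6cAqKioAKmpqQCqqqoAq6urAKysrACtra0Arq6uAK+vrwCwsLAAsbGxALKysgCzs7MAtLS0ALW1tQC2trYAt7e3ALi4uAC5ubkAurq6ALu7uwC8vLwAvb29AL6+vgC/v78AwMDAAMHBwQDCwsIAw8PDAMTExADFxcUAxsbGAMfHxwDIyMgAycnJAMrKygDLy8sAzMzMAM3NzQDOzs4Az8/PANDQ0ADR0dEA0tLSANPT0wDU1NQA1dXVANbW1gDX19cA2NjYANnZ2QDa2toA29vbANzc3ADd3d0A3t7eAN/f3wDg4OAA4eHhAOLi4gDj4+MA5OTkAOXl5QDm5uYA5+fnAOjo6ADp6ekA6urqAOvr6wDs7OwA7e3tAO7u7gDv7+8A8PDwAPHx8QDy8vIA8/PzAPT09AD19fUA9vb2APf39wD4+PgA+fn5APr6+gD7+/sA/Pz8AP39/QD+/v4A////ABg0REQ8QEBIXDgwKCQsLCgYFDBMVFBIQFBYRDwwODgsXCAUHDRUWFRYYFQ8OEhILGBMJDAsLExkcGxQTFxAQEhsaEwwQERIYHiMjIR0WERQgGxsSDxAUGR8jKSkoJRkUKCIeGBAQERYZHyEhJCQiGSkmISEcExUTFBskJickIiQoKSQmIRoVGRcaHRwnLSYmKSkpJyUdFxodHyIfHiUiJC4sLSomJyAeJiMiHSAiIiUvLS8uKS0pKCwrIRwjIiAjMTEtLy0tMy8pKSkmHyEgIjIxMC4vLTI2KikoJiEfISEyMzQvMi0tNCwtLSkjHx8fMjQxMTc0NDI1MzArKCIeHg="/>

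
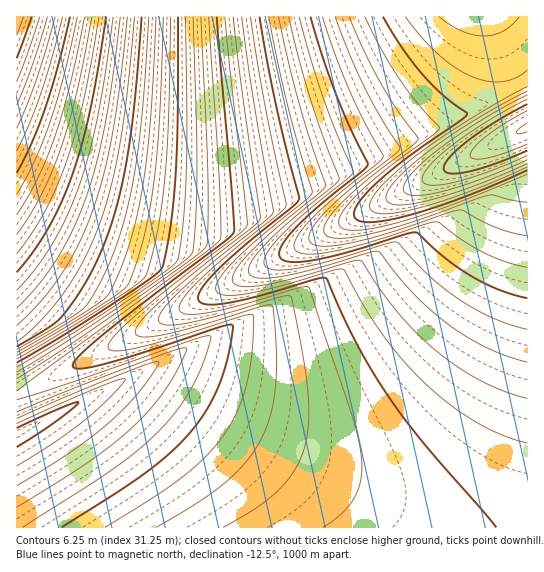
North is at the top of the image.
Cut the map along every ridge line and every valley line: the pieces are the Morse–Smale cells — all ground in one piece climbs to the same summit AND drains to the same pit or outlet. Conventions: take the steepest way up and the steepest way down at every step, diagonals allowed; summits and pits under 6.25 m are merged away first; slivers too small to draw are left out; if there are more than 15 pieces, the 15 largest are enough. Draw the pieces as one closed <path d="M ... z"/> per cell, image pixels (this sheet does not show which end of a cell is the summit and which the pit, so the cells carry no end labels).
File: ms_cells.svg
<path d="M527 128l-138 71-302 161-70 35-1 132 506 1 6-41z"/><path d="M527 16l-510 0-1 135 25 13 37 15 68 17 67 5 37-2 36-7 35-11 29-12 177-86z"/><path d="M527 83l-186 90-40 15-51 11-48 2-63-6-61-16-61-27-1 242 3 1 38-19 332-177 138-71z"/><path d="M527 488l-4 30 0 10 5-1z"/>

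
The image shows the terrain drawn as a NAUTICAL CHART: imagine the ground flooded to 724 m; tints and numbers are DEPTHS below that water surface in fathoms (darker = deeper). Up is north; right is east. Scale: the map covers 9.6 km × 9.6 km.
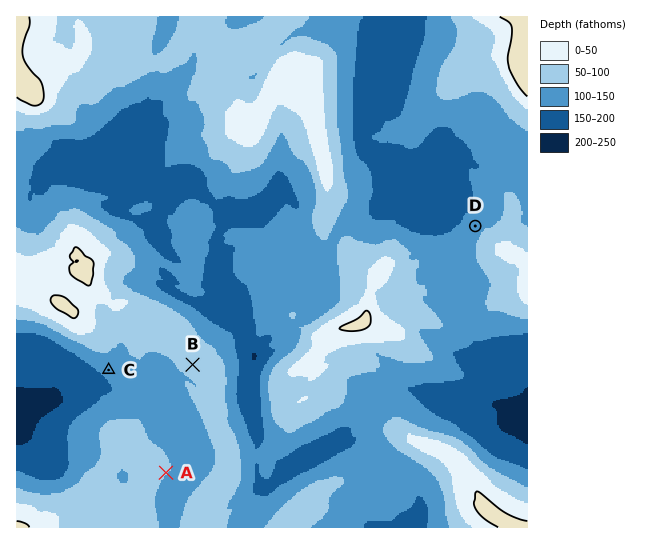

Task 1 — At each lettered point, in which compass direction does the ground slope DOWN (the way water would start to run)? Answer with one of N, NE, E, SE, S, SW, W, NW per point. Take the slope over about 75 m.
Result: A SE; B SW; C SW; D NW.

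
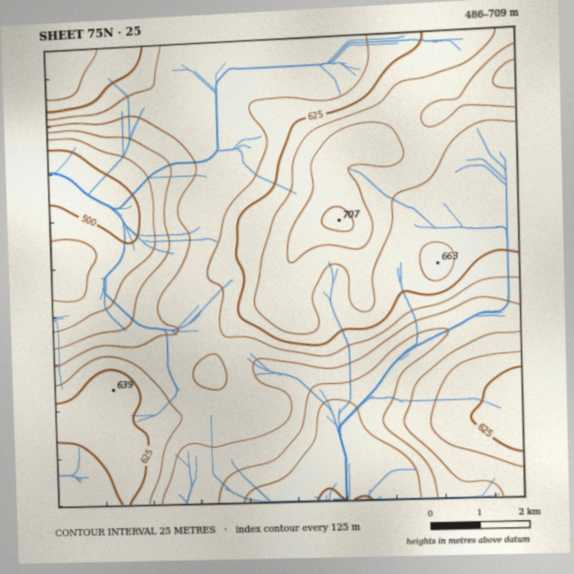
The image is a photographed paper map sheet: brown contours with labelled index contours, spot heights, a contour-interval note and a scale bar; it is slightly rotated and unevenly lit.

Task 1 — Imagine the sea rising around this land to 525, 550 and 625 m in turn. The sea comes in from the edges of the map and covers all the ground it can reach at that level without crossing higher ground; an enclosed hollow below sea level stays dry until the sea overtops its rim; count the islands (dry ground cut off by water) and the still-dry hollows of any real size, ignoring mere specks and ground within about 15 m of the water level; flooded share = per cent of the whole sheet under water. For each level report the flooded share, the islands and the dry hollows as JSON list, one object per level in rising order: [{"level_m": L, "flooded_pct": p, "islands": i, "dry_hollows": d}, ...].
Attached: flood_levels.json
[{"level_m": 525, "flooded_pct": 11, "islands": 0, "dry_hollows": 0}, {"level_m": 550, "flooded_pct": 18, "islands": 0, "dry_hollows": 0}, {"level_m": 625, "flooded_pct": 66, "islands": 0, "dry_hollows": 0}]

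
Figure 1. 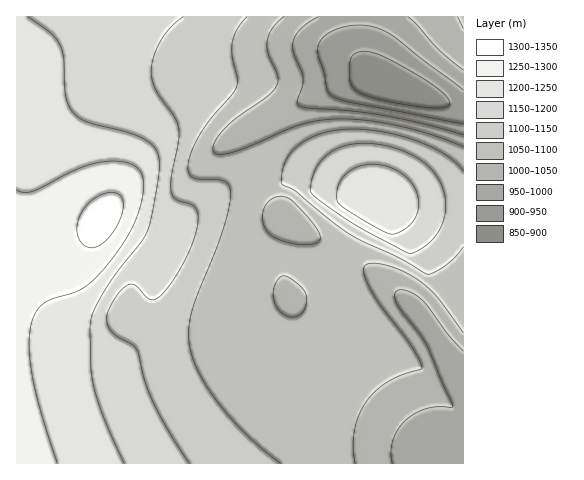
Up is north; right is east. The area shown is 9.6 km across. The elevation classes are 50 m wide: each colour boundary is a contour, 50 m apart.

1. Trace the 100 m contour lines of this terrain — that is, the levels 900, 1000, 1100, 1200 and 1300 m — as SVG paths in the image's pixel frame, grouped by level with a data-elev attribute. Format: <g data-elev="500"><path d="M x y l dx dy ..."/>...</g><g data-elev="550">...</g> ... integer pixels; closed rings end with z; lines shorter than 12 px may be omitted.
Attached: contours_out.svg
<g data-elev="900"><path d="M426 108l-47-9-22-8-5-4-2-7 0-16 2-8 5-4 7-1 10 2 10 4 48 27 12 10 6 8-1 3-4 2z"/></g><g data-elev="1000"><path d="M392 463l-1-11 2-12 5-10 8-10 9-7 11-4 13-2 13 1 1-2-27-63-29-39-2-7 1-5 4-2 6 0 15 9 27 35 15 17"/><path d="M463 135l-39-11-38-8-36-5-43-3-8-3-2-4 5-14 1-9-10-25 0-11 3-7 5-7 18-11"/><path d="M408 17l9 8 23 25 23 20"/></g><g data-elev="1100"><path d="M281 463l-36-30-29-33-20-32-5-14-2-14 0-15 3-16 30-75 6-24 3-16-2-8-5-5-25-2-7-2-4-6 0-9 5-15 9-16 34-43 1-8-5-23 0-14 5-14 10-12"/><path d="M463 171l-8-9-10-8-30-14-37-9-32-2-26 5-12 5-9 6-8 8-5 8-4 10-1 10 1 4 13 6 53 42 52 26 26 15 6-1 14-8 9-8 8-10"/></g><g data-elev="1200"><path d="M124 463l-19-43-11-32-3-21-1-44 4-12 10-20 14-20 23-29 7-12 10-50 1-14 0-9-6-11-10-8-18-6-36-9-8-4-7-6-5-8-3-9-2-37-4-13-10-13-22-16"/><path d="M389 234l6 0 8-4 7-5 5-7 3-7 1-8-1-8-4-8-11-13-17-8-17-2-16 5-8 6-6 8-2 10 1 9 17 13z"/></g><g data-elev="1300"><path d="M90 248l6-1 7-4 8-8 6-10 5-10 1-9-1-7-4-5-9-1-11 3-9 7-8 11-4 10 0 11 5 8z"/></g>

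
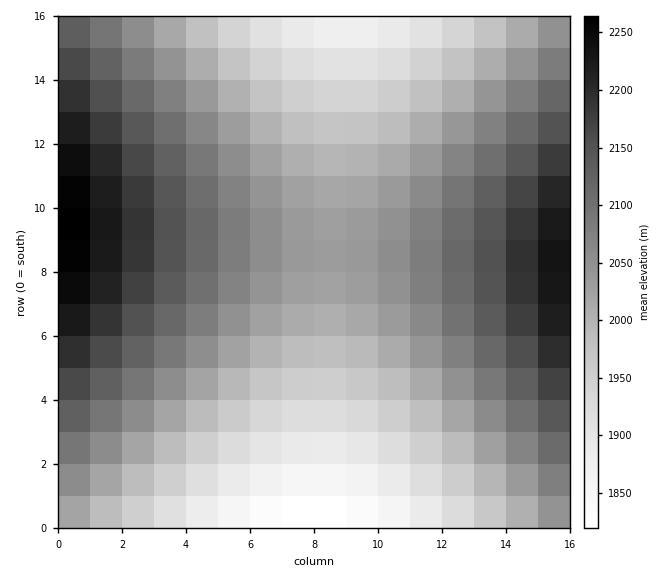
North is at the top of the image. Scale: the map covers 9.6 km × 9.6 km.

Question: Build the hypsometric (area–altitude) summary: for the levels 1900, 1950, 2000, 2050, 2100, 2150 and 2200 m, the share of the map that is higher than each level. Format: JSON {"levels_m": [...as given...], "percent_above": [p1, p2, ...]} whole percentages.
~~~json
{"levels_m": [1900, 1950, 2000, 2050, 2100, 2150, 2200], "percent_above": [92, 81, 67, 46, 29, 17, 7]}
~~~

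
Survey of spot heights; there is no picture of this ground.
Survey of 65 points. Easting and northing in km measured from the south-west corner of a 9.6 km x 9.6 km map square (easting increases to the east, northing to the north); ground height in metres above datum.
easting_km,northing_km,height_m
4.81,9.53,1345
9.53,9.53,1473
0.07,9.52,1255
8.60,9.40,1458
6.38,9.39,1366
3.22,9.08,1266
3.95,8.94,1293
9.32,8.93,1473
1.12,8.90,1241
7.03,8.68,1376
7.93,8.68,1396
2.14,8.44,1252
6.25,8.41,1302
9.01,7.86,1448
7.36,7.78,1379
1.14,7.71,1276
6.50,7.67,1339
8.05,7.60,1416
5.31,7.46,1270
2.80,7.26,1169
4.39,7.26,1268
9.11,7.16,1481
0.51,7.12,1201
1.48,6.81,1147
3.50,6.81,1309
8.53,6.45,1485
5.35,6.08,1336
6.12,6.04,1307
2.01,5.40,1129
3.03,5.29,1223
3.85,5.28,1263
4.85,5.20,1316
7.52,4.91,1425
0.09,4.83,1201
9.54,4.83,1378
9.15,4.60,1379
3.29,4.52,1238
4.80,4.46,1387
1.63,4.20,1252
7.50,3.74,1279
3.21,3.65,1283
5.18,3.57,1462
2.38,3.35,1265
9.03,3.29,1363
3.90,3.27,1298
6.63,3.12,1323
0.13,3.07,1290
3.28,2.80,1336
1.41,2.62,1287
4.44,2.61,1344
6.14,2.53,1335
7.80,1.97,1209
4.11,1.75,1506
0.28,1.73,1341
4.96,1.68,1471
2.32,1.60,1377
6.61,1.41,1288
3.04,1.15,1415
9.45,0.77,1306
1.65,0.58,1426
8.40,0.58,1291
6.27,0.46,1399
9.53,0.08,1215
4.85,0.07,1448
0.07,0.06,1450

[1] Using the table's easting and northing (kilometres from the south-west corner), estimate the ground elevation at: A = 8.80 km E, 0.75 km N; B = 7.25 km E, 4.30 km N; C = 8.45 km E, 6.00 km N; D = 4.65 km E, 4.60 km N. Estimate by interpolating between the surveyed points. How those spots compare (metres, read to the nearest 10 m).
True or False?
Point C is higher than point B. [True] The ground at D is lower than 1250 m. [False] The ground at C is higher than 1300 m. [True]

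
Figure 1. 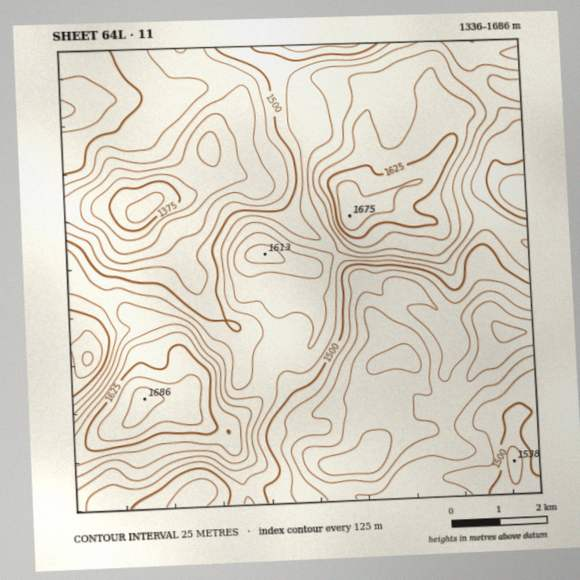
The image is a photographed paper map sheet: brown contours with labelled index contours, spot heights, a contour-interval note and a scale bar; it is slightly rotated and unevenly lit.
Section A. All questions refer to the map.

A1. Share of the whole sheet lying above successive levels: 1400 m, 96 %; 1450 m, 78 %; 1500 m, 54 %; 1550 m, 29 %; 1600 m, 13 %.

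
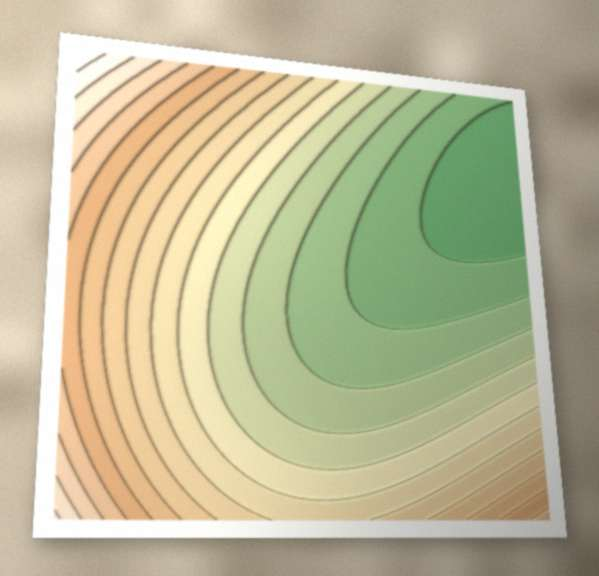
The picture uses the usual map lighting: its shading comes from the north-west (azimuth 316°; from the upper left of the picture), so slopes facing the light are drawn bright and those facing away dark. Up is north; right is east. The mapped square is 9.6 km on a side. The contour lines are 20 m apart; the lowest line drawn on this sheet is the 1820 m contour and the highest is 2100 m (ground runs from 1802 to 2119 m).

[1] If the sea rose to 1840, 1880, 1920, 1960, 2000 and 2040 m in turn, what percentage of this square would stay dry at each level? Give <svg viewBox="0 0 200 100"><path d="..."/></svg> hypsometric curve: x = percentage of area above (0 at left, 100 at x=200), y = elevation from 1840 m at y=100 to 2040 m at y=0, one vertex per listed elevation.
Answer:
<svg viewBox="0 0 200 100"><path d="M162 100l-45-20-39-20-32-20-24-20-15-20"/></svg>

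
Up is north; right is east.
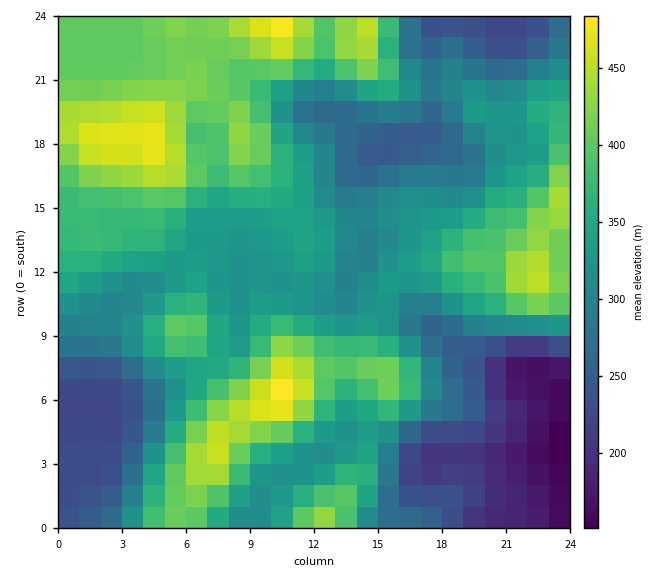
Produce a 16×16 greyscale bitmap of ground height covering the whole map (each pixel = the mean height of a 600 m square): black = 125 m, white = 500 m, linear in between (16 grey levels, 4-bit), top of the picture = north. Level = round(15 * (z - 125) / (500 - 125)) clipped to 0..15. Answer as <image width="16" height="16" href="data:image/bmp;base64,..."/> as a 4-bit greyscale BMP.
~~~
<image width="16" height="16" href="data:image/bmp;base64,Qk32AAAAAAAAAHYAAAAoAAAAEAAAABAAAAABAAQAAAAAAIAAAAATCwAAEwsAABAAAAAAAAAAAAAAABEREQAiIiIAMzMzAERERABVVVUAZmZmAHd3dwCIiIgAmZmZAKqqqgC7u7sAzMzMAN3d3QDu7u4A////AFWLuIrJZUMiRHvKiJpkQyFEadyoiWMzIURYvdyZllQhRFib3bq4YyFmeqm8qqdUM3eKqJmIhniZiHiYiHeImsyqmYiJh4mrzKqqiImHiJq8q7uqqXZ3eZzN3bu5dVZnit7tvKdlVWiKzMzLp3iHeIm7u8u7rJZ1Z7u8zO29lVRG"/>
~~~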